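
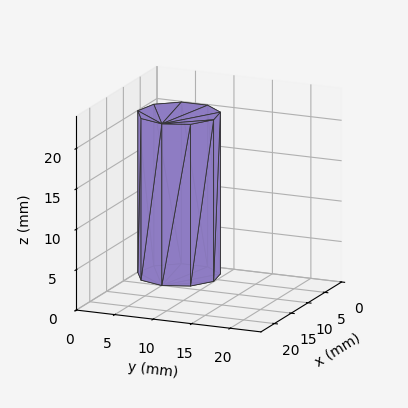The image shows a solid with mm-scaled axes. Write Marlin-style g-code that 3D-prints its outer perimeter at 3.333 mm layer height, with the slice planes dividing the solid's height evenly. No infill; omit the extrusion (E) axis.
Reading the render: the shape is a regular 9-sided prism (a cylinder approximated with 9 flat sides), circumscribed radius ≈ 5 mm, height ≈ 20 mm (dimensions read to the nearest mm from the axis ticks). For the g-code, the solid's height is divided into equal slices at the stated Δz and each level perimeter traced with G1 moves after a G0 lift.

; perimeter-only toolpath
G21 ; units = mm
G90 ; absolute positioning
G28 ; home
; layer 1
G0 Z3.333
G0 X10.000 Y5.000
G1 X8.830 Y8.214
G1 X5.868 Y9.924
G1 X2.500 Y9.330
G1 X0.302 Y6.710
G1 X0.302 Y3.290
G1 X2.500 Y0.670
G1 X5.868 Y0.076
G1 X8.830 Y1.786
G1 X10.000 Y5.000
; layer 2
G0 Z6.667
G0 X10.000 Y5.000
G1 X8.830 Y8.214
G1 X5.868 Y9.924
G1 X2.500 Y9.330
G1 X0.302 Y6.710
G1 X0.302 Y3.290
G1 X2.500 Y0.670
G1 X5.868 Y0.076
G1 X8.830 Y1.786
G1 X10.000 Y5.000
; layer 3
G0 Z10.000
G0 X10.000 Y5.000
G1 X8.830 Y8.214
G1 X5.868 Y9.924
G1 X2.500 Y9.330
G1 X0.302 Y6.710
G1 X0.302 Y3.290
G1 X2.500 Y0.670
G1 X5.868 Y0.076
G1 X8.830 Y1.786
G1 X10.000 Y5.000
; layer 4
G0 Z13.333
G0 X10.000 Y5.000
G1 X8.830 Y8.214
G1 X5.868 Y9.924
G1 X2.500 Y9.330
G1 X0.302 Y6.710
G1 X0.302 Y3.290
G1 X2.500 Y0.670
G1 X5.868 Y0.076
G1 X8.830 Y1.786
G1 X10.000 Y5.000
; layer 5
G0 Z16.667
G0 X10.000 Y5.000
G1 X8.830 Y8.214
G1 X5.868 Y9.924
G1 X2.500 Y9.330
G1 X0.302 Y6.710
G1 X0.302 Y3.290
G1 X2.500 Y0.670
G1 X5.868 Y0.076
G1 X8.830 Y1.786
G1 X10.000 Y5.000
; layer 6
G0 Z20.000
G0 X10.000 Y5.000
G1 X8.830 Y8.214
G1 X5.868 Y9.924
G1 X2.500 Y9.330
G1 X0.302 Y6.710
G1 X0.302 Y3.290
G1 X2.500 Y0.670
G1 X5.868 Y0.076
G1 X8.830 Y1.786
G1 X10.000 Y5.000
M2 ; end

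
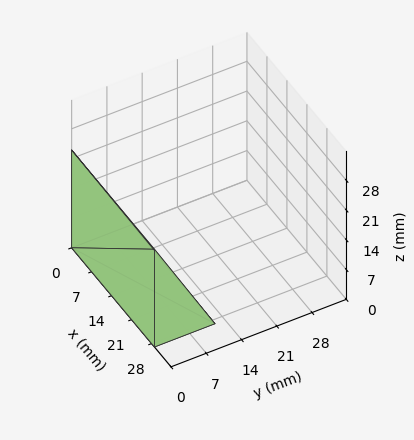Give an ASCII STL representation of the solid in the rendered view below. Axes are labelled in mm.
Reading the render: the shape is a wedge (ramp): 29 × 12 mm base, rising to 23 mm along the y=0 edge and sloping linearly to z=0 at y=12 (dimensions read to the nearest mm from the axis ticks). For the STL, each face is triangulated and given an outward normal.

solid part
  facet normal 0.0000 0.0000 -1.0000
    outer loop
      vertex 29.0 12.0 0.0
      vertex 29.0 0.0 0.0
      vertex 0.0 0.0 0.0
    endloop
  endfacet
  facet normal 0.0000 0.0000 -1.0000
    outer loop
      vertex 0.0 12.0 0.0
      vertex 29.0 12.0 0.0
      vertex 0.0 0.0 0.0
    endloop
  endfacet
  facet normal 0.0000 -1.0000 0.0000
    outer loop
      vertex 0.0 0.0 0.0
      vertex 29.0 0.0 0.0
      vertex 29.0 0.0 23.0
    endloop
  endfacet
  facet normal 0.0000 -1.0000 0.0000
    outer loop
      vertex 0.0 0.0 0.0
      vertex 29.0 0.0 23.0
      vertex 0.0 0.0 23.0
    endloop
  endfacet
  facet normal 0.0000 0.8866 0.4626
    outer loop
      vertex 0.0 0.0 23.0
      vertex 29.0 0.0 23.0
      vertex 29.0 12.0 0.0
    endloop
  endfacet
  facet normal 0.0000 0.8866 0.4626
    outer loop
      vertex 0.0 0.0 23.0
      vertex 29.0 12.0 0.0
      vertex 0.0 12.0 0.0
    endloop
  endfacet
  facet normal -1.0000 0.0000 0.0000
    outer loop
      vertex 0.0 0.0 23.0
      vertex 0.0 12.0 0.0
      vertex 0.0 0.0 0.0
    endloop
  endfacet
  facet normal 1.0000 0.0000 0.0000
    outer loop
      vertex 29.0 0.0 0.0
      vertex 29.0 12.0 0.0
      vertex 29.0 0.0 23.0
    endloop
  endfacet
endsolid part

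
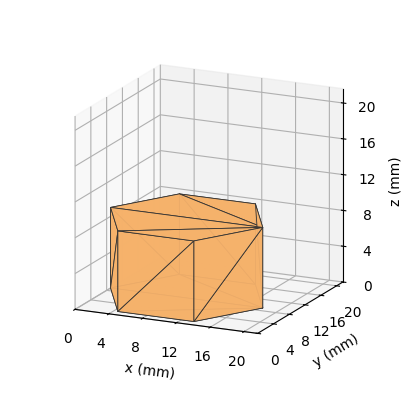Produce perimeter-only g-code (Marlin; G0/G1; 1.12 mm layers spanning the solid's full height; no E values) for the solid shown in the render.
Reading the render: the shape is a regular 6-sided prism (a cylinder approximated with 6 flat sides), circumscribed radius ≈ 9 mm, height ≈ 9 mm (dimensions read to the nearest mm from the axis ticks). For the g-code, the solid's height is divided into equal slices at the stated Δz and each level perimeter traced with G1 moves after a G0 lift.

; perimeter-only toolpath
G21 ; units = mm
G90 ; absolute positioning
G28 ; home
; layer 1
G0 Z1.12
G0 X18.00 Y9.00
G1 X13.50 Y16.79
G1 X4.50 Y16.79
G1 X0.00 Y9.00
G1 X4.50 Y1.21
G1 X13.50 Y1.21
G1 X18.00 Y9.00
; layer 2
G0 Z2.25
G0 X18.00 Y9.00
G1 X13.50 Y16.79
G1 X4.50 Y16.79
G1 X0.00 Y9.00
G1 X4.50 Y1.21
G1 X13.50 Y1.21
G1 X18.00 Y9.00
; layer 3
G0 Z3.38
G0 X18.00 Y9.00
G1 X13.50 Y16.79
G1 X4.50 Y16.79
G1 X0.00 Y9.00
G1 X4.50 Y1.21
G1 X13.50 Y1.21
G1 X18.00 Y9.00
; layer 4
G0 Z4.50
G0 X18.00 Y9.00
G1 X13.50 Y16.79
G1 X4.50 Y16.79
G1 X0.00 Y9.00
G1 X4.50 Y1.21
G1 X13.50 Y1.21
G1 X18.00 Y9.00
; layer 5
G0 Z5.62
G0 X18.00 Y9.00
G1 X13.50 Y16.79
G1 X4.50 Y16.79
G1 X0.00 Y9.00
G1 X4.50 Y1.21
G1 X13.50 Y1.21
G1 X18.00 Y9.00
; layer 6
G0 Z6.75
G0 X18.00 Y9.00
G1 X13.50 Y16.79
G1 X4.50 Y16.79
G1 X0.00 Y9.00
G1 X4.50 Y1.21
G1 X13.50 Y1.21
G1 X18.00 Y9.00
; layer 7
G0 Z7.88
G0 X18.00 Y9.00
G1 X13.50 Y16.79
G1 X4.50 Y16.79
G1 X0.00 Y9.00
G1 X4.50 Y1.21
G1 X13.50 Y1.21
G1 X18.00 Y9.00
; layer 8
G0 Z9.00
G0 X18.00 Y9.00
G1 X13.50 Y16.79
G1 X4.50 Y16.79
G1 X0.00 Y9.00
G1 X4.50 Y1.21
G1 X13.50 Y1.21
G1 X18.00 Y9.00
M2 ; end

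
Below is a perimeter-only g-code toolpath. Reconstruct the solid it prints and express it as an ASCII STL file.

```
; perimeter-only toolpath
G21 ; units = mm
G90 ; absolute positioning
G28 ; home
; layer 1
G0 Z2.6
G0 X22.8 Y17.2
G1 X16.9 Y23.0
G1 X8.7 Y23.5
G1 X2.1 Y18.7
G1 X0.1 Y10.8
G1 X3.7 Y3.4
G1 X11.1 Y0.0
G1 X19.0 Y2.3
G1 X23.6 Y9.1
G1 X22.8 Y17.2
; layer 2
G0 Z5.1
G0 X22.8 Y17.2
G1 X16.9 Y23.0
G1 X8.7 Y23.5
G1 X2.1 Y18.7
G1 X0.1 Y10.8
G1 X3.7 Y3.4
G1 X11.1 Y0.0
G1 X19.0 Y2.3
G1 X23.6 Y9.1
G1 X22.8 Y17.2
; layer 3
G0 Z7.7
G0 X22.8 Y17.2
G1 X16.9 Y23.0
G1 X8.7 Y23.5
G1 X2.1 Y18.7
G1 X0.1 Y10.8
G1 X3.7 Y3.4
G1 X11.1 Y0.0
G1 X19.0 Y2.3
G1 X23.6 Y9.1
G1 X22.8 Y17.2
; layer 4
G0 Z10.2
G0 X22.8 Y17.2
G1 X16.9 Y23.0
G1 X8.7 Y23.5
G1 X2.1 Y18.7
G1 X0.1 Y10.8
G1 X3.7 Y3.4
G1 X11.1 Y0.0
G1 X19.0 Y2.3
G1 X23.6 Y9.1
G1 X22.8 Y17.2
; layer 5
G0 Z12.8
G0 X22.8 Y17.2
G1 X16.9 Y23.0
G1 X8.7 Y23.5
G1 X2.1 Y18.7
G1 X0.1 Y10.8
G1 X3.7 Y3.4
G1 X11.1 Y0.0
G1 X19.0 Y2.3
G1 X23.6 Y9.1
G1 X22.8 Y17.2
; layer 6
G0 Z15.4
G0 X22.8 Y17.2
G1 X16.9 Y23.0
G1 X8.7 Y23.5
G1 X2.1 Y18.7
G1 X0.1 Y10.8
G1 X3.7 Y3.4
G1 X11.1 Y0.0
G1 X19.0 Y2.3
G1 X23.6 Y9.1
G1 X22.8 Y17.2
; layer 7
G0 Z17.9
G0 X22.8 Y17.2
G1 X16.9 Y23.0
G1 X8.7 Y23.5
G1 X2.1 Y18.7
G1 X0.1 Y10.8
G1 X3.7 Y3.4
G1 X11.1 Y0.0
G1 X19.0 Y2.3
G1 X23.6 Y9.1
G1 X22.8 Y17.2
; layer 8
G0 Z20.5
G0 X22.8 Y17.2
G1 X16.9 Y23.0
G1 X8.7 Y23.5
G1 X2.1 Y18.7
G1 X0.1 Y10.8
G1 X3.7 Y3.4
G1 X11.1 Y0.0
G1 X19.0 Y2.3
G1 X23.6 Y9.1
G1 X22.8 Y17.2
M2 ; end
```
solid part
  facet normal 0.0000 0.0000 -1.0000
    outer loop
      vertex 8.7 23.5 0.0
      vertex 16.9 23.0 0.0
      vertex 22.8 17.2 0.0
    endloop
  endfacet
  facet normal 0.0000 0.0000 -1.0000
    outer loop
      vertex 2.1 18.7 0.0
      vertex 8.7 23.5 0.0
      vertex 22.8 17.2 0.0
    endloop
  endfacet
  facet normal 0.0000 0.0000 -1.0000
    outer loop
      vertex 0.1 10.8 0.0
      vertex 2.1 18.7 0.0
      vertex 22.8 17.2 0.0
    endloop
  endfacet
  facet normal 0.0000 0.0000 -1.0000
    outer loop
      vertex 3.7 3.4 0.0
      vertex 0.1 10.8 0.0
      vertex 22.8 17.2 0.0
    endloop
  endfacet
  facet normal 0.0000 0.0000 -1.0000
    outer loop
      vertex 11.1 0.0 0.0
      vertex 3.7 3.4 0.0
      vertex 22.8 17.2 0.0
    endloop
  endfacet
  facet normal 0.0000 0.0000 -1.0000
    outer loop
      vertex 19.0 2.3 0.0
      vertex 11.1 0.0 0.0
      vertex 22.8 17.2 0.0
    endloop
  endfacet
  facet normal 0.0000 0.0000 -1.0000
    outer loop
      vertex 23.6 9.1 0.0
      vertex 19.0 2.3 0.0
      vertex 22.8 17.2 0.0
    endloop
  endfacet
  facet normal 0.0000 0.0000 1.0000
    outer loop
      vertex 22.8 17.2 20.5
      vertex 16.9 23.0 20.5
      vertex 8.7 23.5 20.5
    endloop
  endfacet
  facet normal 0.0000 0.0000 1.0000
    outer loop
      vertex 22.8 17.2 20.5
      vertex 8.7 23.5 20.5
      vertex 2.1 18.7 20.5
    endloop
  endfacet
  facet normal 0.0000 0.0000 1.0000
    outer loop
      vertex 22.8 17.2 20.5
      vertex 2.1 18.7 20.5
      vertex 0.1 10.8 20.5
    endloop
  endfacet
  facet normal 0.0000 0.0000 1.0000
    outer loop
      vertex 22.8 17.2 20.5
      vertex 0.1 10.8 20.5
      vertex 3.7 3.4 20.5
    endloop
  endfacet
  facet normal 0.0000 0.0000 1.0000
    outer loop
      vertex 22.8 17.2 20.5
      vertex 3.7 3.4 20.5
      vertex 11.1 0.0 20.5
    endloop
  endfacet
  facet normal 0.0000 0.0000 1.0000
    outer loop
      vertex 22.8 17.2 20.5
      vertex 11.1 0.0 20.5
      vertex 19.0 2.3 20.5
    endloop
  endfacet
  facet normal 0.0000 0.0000 1.0000
    outer loop
      vertex 22.8 17.2 20.5
      vertex 19.0 2.3 20.5
      vertex 23.6 9.1 20.5
    endloop
  endfacet
  facet normal 0.7010 0.7131 0.0000
    outer loop
      vertex 22.8 17.2 0.0
      vertex 16.9 23.0 0.0
      vertex 16.9 23.0 20.5
    endloop
  endfacet
  facet normal 0.7010 0.7131 0.0000
    outer loop
      vertex 22.8 17.2 0.0
      vertex 16.9 23.0 20.5
      vertex 22.8 17.2 20.5
    endloop
  endfacet
  facet normal 0.0609 0.9981 0.0000
    outer loop
      vertex 16.9 23.0 0.0
      vertex 8.7 23.5 0.0
      vertex 8.7 23.5 20.5
    endloop
  endfacet
  facet normal 0.0609 0.9981 0.0000
    outer loop
      vertex 16.9 23.0 0.0
      vertex 8.7 23.5 20.5
      vertex 16.9 23.0 20.5
    endloop
  endfacet
  facet normal -0.5882 0.8087 0.0000
    outer loop
      vertex 8.7 23.5 0.0
      vertex 2.1 18.7 0.0
      vertex 2.1 18.7 20.5
    endloop
  endfacet
  facet normal -0.5882 0.8087 0.0000
    outer loop
      vertex 8.7 23.5 0.0
      vertex 2.1 18.7 20.5
      vertex 8.7 23.5 20.5
    endloop
  endfacet
  facet normal -0.9694 0.2454 0.0000
    outer loop
      vertex 2.1 18.7 0.0
      vertex 0.1 10.8 0.0
      vertex 0.1 10.8 20.5
    endloop
  endfacet
  facet normal -0.9694 0.2454 0.0000
    outer loop
      vertex 2.1 18.7 0.0
      vertex 0.1 10.8 20.5
      vertex 2.1 18.7 20.5
    endloop
  endfacet
  facet normal -0.8992 -0.4375 0.0000
    outer loop
      vertex 0.1 10.8 0.0
      vertex 3.7 3.4 0.0
      vertex 3.7 3.4 20.5
    endloop
  endfacet
  facet normal -0.8992 -0.4375 0.0000
    outer loop
      vertex 0.1 10.8 0.0
      vertex 3.7 3.4 20.5
      vertex 0.1 10.8 20.5
    endloop
  endfacet
  facet normal -0.4175 -0.9087 0.0000
    outer loop
      vertex 3.7 3.4 0.0
      vertex 11.1 0.0 0.0
      vertex 11.1 0.0 20.5
    endloop
  endfacet
  facet normal -0.4175 -0.9087 0.0000
    outer loop
      vertex 3.7 3.4 0.0
      vertex 11.1 0.0 20.5
      vertex 3.7 3.4 20.5
    endloop
  endfacet
  facet normal 0.2795 -0.9601 0.0000
    outer loop
      vertex 11.1 0.0 0.0
      vertex 19.0 2.3 0.0
      vertex 19.0 2.3 20.5
    endloop
  endfacet
  facet normal 0.2795 -0.9601 0.0000
    outer loop
      vertex 11.1 0.0 0.0
      vertex 19.0 2.3 20.5
      vertex 11.1 0.0 20.5
    endloop
  endfacet
  facet normal 0.8283 -0.5603 0.0000
    outer loop
      vertex 19.0 2.3 0.0
      vertex 23.6 9.1 0.0
      vertex 23.6 9.1 20.5
    endloop
  endfacet
  facet normal 0.8283 -0.5603 0.0000
    outer loop
      vertex 19.0 2.3 0.0
      vertex 23.6 9.1 20.5
      vertex 19.0 2.3 20.5
    endloop
  endfacet
  facet normal 0.9952 0.0983 0.0000
    outer loop
      vertex 23.6 9.1 0.0
      vertex 22.8 17.2 0.0
      vertex 22.8 17.2 20.5
    endloop
  endfacet
  facet normal 0.9952 0.0983 0.0000
    outer loop
      vertex 23.6 9.1 0.0
      vertex 22.8 17.2 20.5
      vertex 23.6 9.1 20.5
    endloop
  endfacet
endsolid part

The G0 Z moves step by Δz≈2.6 mm. Every layer's G1 loop is the same polygon, so the solid is a straight extrusion of it from z=0 to z≈20.5. Closing with flat bottom and top caps and triangulating gives 32 facets — a regular 9-sided prism (a cylinder approximated with 9 flat sides), circumscribed radius ≈ 12 mm, height ≈ 20.5 mm.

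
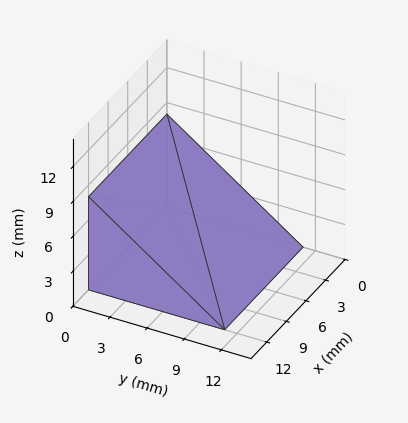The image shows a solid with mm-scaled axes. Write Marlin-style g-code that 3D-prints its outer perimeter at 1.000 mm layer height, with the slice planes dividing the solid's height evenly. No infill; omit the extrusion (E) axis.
Reading the render: the shape is a wedge (ramp): 12 × 11 mm base, rising to 8 mm along the y=0 edge and sloping linearly to z=0 at y=11 (dimensions read to the nearest mm from the axis ticks). For the g-code, the solid's height is divided into equal slices at the stated Δz and each level perimeter traced with G1 moves after a G0 lift.

; perimeter-only toolpath
G21 ; units = mm
G90 ; absolute positioning
G28 ; home
; layer 1
G0 Z1.000
G0 X0.000 Y0.000
G1 X12.000 Y0.000
G1 X12.000 Y9.625
G1 X0.000 Y9.625
G1 X0.000 Y0.000
; layer 2
G0 Z2.000
G0 X0.000 Y0.000
G1 X12.000 Y0.000
G1 X12.000 Y8.250
G1 X0.000 Y8.250
G1 X0.000 Y0.000
; layer 3
G0 Z3.000
G0 X0.000 Y0.000
G1 X12.000 Y0.000
G1 X12.000 Y6.875
G1 X0.000 Y6.875
G1 X0.000 Y0.000
; layer 4
G0 Z4.000
G0 X0.000 Y0.000
G1 X12.000 Y0.000
G1 X12.000 Y5.500
G1 X0.000 Y5.500
G1 X0.000 Y0.000
; layer 5
G0 Z5.000
G0 X0.000 Y0.000
G1 X12.000 Y0.000
G1 X12.000 Y4.125
G1 X0.000 Y4.125
G1 X0.000 Y0.000
; layer 6
G0 Z6.000
G0 X0.000 Y0.000
G1 X12.000 Y0.000
G1 X12.000 Y2.750
G1 X0.000 Y2.750
G1 X0.000 Y0.000
; layer 7
G0 Z7.000
G0 X0.000 Y0.000
G1 X12.000 Y0.000
G1 X12.000 Y1.375
G1 X0.000 Y1.375
G1 X0.000 Y0.000
M2 ; end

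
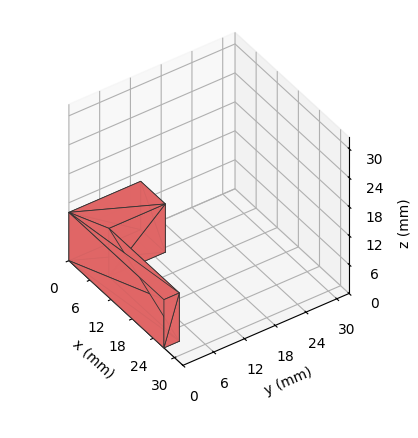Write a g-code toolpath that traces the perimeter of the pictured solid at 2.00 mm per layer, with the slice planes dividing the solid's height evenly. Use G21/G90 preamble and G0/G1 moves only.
Reading the render: the shape is an L-shaped prism: outer 27 × 14 mm, arm thicknesses ≈ 3 mm (horizontal) and 7 mm (vertical), extruded 10 mm in z (dimensions read to the nearest mm from the axis ticks). For the g-code, the solid's height is divided into equal slices at the stated Δz and each level perimeter traced with G1 moves after a G0 lift.

; perimeter-only toolpath
G21 ; units = mm
G90 ; absolute positioning
G28 ; home
; layer 1
G0 Z2.00
G0 X0.00 Y0.00
G1 X27.00 Y0.00
G1 X27.00 Y3.00
G1 X7.00 Y3.00
G1 X7.00 Y14.00
G1 X0.00 Y14.00
G1 X0.00 Y0.00
; layer 2
G0 Z4.00
G0 X0.00 Y0.00
G1 X27.00 Y0.00
G1 X27.00 Y3.00
G1 X7.00 Y3.00
G1 X7.00 Y14.00
G1 X0.00 Y14.00
G1 X0.00 Y0.00
; layer 3
G0 Z6.00
G0 X0.00 Y0.00
G1 X27.00 Y0.00
G1 X27.00 Y3.00
G1 X7.00 Y3.00
G1 X7.00 Y14.00
G1 X0.00 Y14.00
G1 X0.00 Y0.00
; layer 4
G0 Z8.00
G0 X0.00 Y0.00
G1 X27.00 Y0.00
G1 X27.00 Y3.00
G1 X7.00 Y3.00
G1 X7.00 Y14.00
G1 X0.00 Y14.00
G1 X0.00 Y0.00
; layer 5
G0 Z10.00
G0 X0.00 Y0.00
G1 X27.00 Y0.00
G1 X27.00 Y3.00
G1 X7.00 Y3.00
G1 X7.00 Y14.00
G1 X0.00 Y14.00
G1 X0.00 Y0.00
M2 ; end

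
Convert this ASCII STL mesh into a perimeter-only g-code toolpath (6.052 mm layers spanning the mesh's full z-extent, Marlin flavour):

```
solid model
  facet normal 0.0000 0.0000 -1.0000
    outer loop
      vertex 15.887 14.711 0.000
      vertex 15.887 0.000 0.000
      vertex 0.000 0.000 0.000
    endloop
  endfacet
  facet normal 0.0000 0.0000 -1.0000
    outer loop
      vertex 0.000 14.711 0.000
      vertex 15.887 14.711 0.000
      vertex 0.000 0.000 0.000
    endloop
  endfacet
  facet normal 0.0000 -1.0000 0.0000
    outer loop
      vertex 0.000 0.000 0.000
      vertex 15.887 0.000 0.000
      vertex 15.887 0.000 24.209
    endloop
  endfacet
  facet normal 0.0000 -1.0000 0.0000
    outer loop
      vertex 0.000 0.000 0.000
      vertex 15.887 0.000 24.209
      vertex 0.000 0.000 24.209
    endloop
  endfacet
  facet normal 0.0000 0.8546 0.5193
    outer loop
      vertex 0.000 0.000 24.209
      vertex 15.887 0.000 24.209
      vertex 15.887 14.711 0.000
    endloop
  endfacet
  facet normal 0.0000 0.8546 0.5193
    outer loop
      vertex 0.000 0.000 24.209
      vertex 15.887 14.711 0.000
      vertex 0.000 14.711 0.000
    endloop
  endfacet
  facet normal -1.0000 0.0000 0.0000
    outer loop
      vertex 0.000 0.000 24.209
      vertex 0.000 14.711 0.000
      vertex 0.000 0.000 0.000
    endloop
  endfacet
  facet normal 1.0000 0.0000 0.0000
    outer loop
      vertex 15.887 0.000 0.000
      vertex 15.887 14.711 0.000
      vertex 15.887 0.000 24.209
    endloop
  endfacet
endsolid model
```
; perimeter-only toolpath
G21 ; units = mm
G90 ; absolute positioning
G28 ; home
; layer 1
G0 Z6.052
G0 X0.000 Y0.000
G1 X15.887 Y0.000
G1 X15.887 Y11.033
G1 X0.000 Y11.033
G1 X0.000 Y0.000
; layer 2
G0 Z12.104
G0 X0.000 Y0.000
G1 X15.887 Y0.000
G1 X15.887 Y7.356
G1 X0.000 Y7.356
G1 X0.000 Y0.000
; layer 3
G0 Z18.157
G0 X0.000 Y0.000
G1 X15.887 Y0.000
G1 X15.887 Y3.678
G1 X0.000 Y3.678
G1 X0.000 Y0.000
M2 ; end

The solid is a wedge (ramp): 15.9 × 14.7 mm base, rising to 24.2 mm along the y=0 edge and sloping linearly to z=0 at y=14.7. Slicing at Δz = 6.052 mm — 4 equal slices spanning the solid's height, so layer i sits at z = i·h/4 — gives 3 non-empty perimeters. Each is a 4-segment closed polygon; G0 lifts to the layer z and rapids to the start vertex, then G1 traces the edges. The cross-section shrinks linearly with z (the slice at the apex is degenerate and omitted).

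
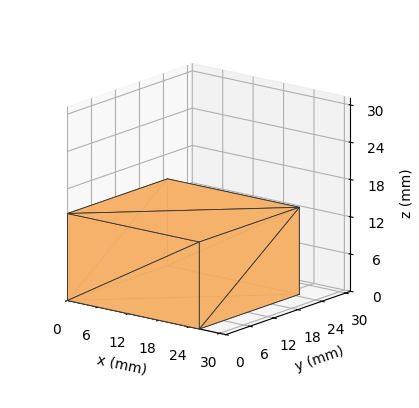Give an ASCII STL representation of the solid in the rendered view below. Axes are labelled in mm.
Reading the render: the shape is a rectangular box, roughly 26 × 25 mm footprint and 14 mm tall (dimensions read to the nearest mm from the axis ticks). For the STL, each face is triangulated and given an outward normal.

solid part
  facet normal 0.0000 0.0000 -1.0000
    outer loop
      vertex 26.00 25.00 0.00
      vertex 26.00 0.00 0.00
      vertex 0.00 0.00 0.00
    endloop
  endfacet
  facet normal 0.0000 0.0000 -1.0000
    outer loop
      vertex 0.00 25.00 0.00
      vertex 26.00 25.00 0.00
      vertex 0.00 0.00 0.00
    endloop
  endfacet
  facet normal 0.0000 0.0000 1.0000
    outer loop
      vertex 0.00 0.00 14.00
      vertex 26.00 0.00 14.00
      vertex 26.00 25.00 14.00
    endloop
  endfacet
  facet normal 0.0000 0.0000 1.0000
    outer loop
      vertex 0.00 0.00 14.00
      vertex 26.00 25.00 14.00
      vertex 0.00 25.00 14.00
    endloop
  endfacet
  facet normal 0.0000 -1.0000 0.0000
    outer loop
      vertex 0.00 0.00 0.00
      vertex 26.00 0.00 0.00
      vertex 26.00 0.00 14.00
    endloop
  endfacet
  facet normal 0.0000 -1.0000 0.0000
    outer loop
      vertex 0.00 0.00 0.00
      vertex 26.00 0.00 14.00
      vertex 0.00 0.00 14.00
    endloop
  endfacet
  facet normal 0.0000 1.0000 0.0000
    outer loop
      vertex 26.00 25.00 14.00
      vertex 26.00 25.00 0.00
      vertex 0.00 25.00 0.00
    endloop
  endfacet
  facet normal 0.0000 1.0000 0.0000
    outer loop
      vertex 0.00 25.00 14.00
      vertex 26.00 25.00 14.00
      vertex 0.00 25.00 0.00
    endloop
  endfacet
  facet normal -1.0000 0.0000 0.0000
    outer loop
      vertex 0.00 25.00 14.00
      vertex 0.00 25.00 0.00
      vertex 0.00 0.00 0.00
    endloop
  endfacet
  facet normal -1.0000 0.0000 0.0000
    outer loop
      vertex 0.00 0.00 14.00
      vertex 0.00 25.00 14.00
      vertex 0.00 0.00 0.00
    endloop
  endfacet
  facet normal 1.0000 0.0000 0.0000
    outer loop
      vertex 26.00 0.00 0.00
      vertex 26.00 25.00 0.00
      vertex 26.00 25.00 14.00
    endloop
  endfacet
  facet normal 1.0000 0.0000 0.0000
    outer loop
      vertex 26.00 0.00 0.00
      vertex 26.00 25.00 14.00
      vertex 26.00 0.00 14.00
    endloop
  endfacet
endsolid part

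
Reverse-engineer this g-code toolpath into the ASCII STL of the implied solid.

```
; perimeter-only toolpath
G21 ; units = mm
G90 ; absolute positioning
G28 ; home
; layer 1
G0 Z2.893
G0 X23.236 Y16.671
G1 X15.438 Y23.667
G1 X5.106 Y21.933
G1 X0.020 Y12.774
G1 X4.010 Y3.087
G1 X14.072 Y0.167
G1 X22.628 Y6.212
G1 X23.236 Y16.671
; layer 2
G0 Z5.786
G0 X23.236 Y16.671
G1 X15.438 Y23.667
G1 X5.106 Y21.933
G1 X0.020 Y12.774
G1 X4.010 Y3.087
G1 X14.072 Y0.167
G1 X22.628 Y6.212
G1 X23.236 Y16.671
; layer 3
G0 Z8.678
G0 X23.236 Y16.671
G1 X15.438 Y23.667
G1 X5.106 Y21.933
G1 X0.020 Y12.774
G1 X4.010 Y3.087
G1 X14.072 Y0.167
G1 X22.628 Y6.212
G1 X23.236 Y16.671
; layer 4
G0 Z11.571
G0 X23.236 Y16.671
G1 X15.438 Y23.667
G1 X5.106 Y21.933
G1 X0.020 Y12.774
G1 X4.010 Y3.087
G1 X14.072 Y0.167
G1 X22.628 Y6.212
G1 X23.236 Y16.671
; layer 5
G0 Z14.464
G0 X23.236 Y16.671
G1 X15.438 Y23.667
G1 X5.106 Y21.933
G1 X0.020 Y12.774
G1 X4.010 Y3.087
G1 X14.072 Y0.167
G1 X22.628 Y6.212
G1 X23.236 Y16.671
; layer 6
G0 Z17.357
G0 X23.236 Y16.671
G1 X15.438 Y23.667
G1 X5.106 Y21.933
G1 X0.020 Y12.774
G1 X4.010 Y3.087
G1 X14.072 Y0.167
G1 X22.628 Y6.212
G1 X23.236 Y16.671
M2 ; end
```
solid part
  facet normal 0.0000 0.0000 -1.0000
    outer loop
      vertex 5.106 21.933 0.000
      vertex 15.438 23.667 0.000
      vertex 23.236 16.671 0.000
    endloop
  endfacet
  facet normal 0.0000 0.0000 -1.0000
    outer loop
      vertex 0.020 12.774 0.000
      vertex 5.106 21.933 0.000
      vertex 23.236 16.671 0.000
    endloop
  endfacet
  facet normal 0.0000 0.0000 -1.0000
    outer loop
      vertex 4.010 3.087 0.000
      vertex 0.020 12.774 0.000
      vertex 23.236 16.671 0.000
    endloop
  endfacet
  facet normal 0.0000 0.0000 -1.0000
    outer loop
      vertex 14.072 0.167 0.000
      vertex 4.010 3.087 0.000
      vertex 23.236 16.671 0.000
    endloop
  endfacet
  facet normal 0.0000 0.0000 -1.0000
    outer loop
      vertex 22.628 6.212 0.000
      vertex 14.072 0.167 0.000
      vertex 23.236 16.671 0.000
    endloop
  endfacet
  facet normal 0.0000 0.0000 1.0000
    outer loop
      vertex 23.236 16.671 17.357
      vertex 15.438 23.667 17.357
      vertex 5.106 21.933 17.357
    endloop
  endfacet
  facet normal 0.0000 0.0000 1.0000
    outer loop
      vertex 23.236 16.671 17.357
      vertex 5.106 21.933 17.357
      vertex 0.020 12.774 17.357
    endloop
  endfacet
  facet normal 0.0000 0.0000 1.0000
    outer loop
      vertex 23.236 16.671 17.357
      vertex 0.020 12.774 17.357
      vertex 4.010 3.087 17.357
    endloop
  endfacet
  facet normal 0.0000 0.0000 1.0000
    outer loop
      vertex 23.236 16.671 17.357
      vertex 4.010 3.087 17.357
      vertex 14.072 0.167 17.357
    endloop
  endfacet
  facet normal 0.0000 0.0000 1.0000
    outer loop
      vertex 23.236 16.671 17.357
      vertex 14.072 0.167 17.357
      vertex 22.628 6.212 17.357
    endloop
  endfacet
  facet normal 0.6678 0.7443 0.0000
    outer loop
      vertex 23.236 16.671 0.000
      vertex 15.438 23.667 0.000
      vertex 15.438 23.667 17.357
    endloop
  endfacet
  facet normal 0.6678 0.7443 0.0000
    outer loop
      vertex 23.236 16.671 0.000
      vertex 15.438 23.667 17.357
      vertex 23.236 16.671 17.357
    endloop
  endfacet
  facet normal -0.1655 0.9862 0.0000
    outer loop
      vertex 15.438 23.667 0.000
      vertex 5.106 21.933 0.000
      vertex 5.106 21.933 17.357
    endloop
  endfacet
  facet normal -0.1655 0.9862 0.0000
    outer loop
      vertex 15.438 23.667 0.000
      vertex 5.106 21.933 17.357
      vertex 15.438 23.667 17.357
    endloop
  endfacet
  facet normal -0.8743 0.4855 0.0000
    outer loop
      vertex 5.106 21.933 0.000
      vertex 0.020 12.774 0.000
      vertex 0.020 12.774 17.357
    endloop
  endfacet
  facet normal -0.8743 0.4855 0.0000
    outer loop
      vertex 5.106 21.933 0.000
      vertex 0.020 12.774 17.357
      vertex 5.106 21.933 17.357
    endloop
  endfacet
  facet normal -0.9246 -0.3809 0.0000
    outer loop
      vertex 0.020 12.774 0.000
      vertex 4.010 3.087 0.000
      vertex 4.010 3.087 17.357
    endloop
  endfacet
  facet normal -0.9246 -0.3809 0.0000
    outer loop
      vertex 0.020 12.774 0.000
      vertex 4.010 3.087 17.357
      vertex 0.020 12.774 17.357
    endloop
  endfacet
  facet normal -0.2787 -0.9604 0.0000
    outer loop
      vertex 4.010 3.087 0.000
      vertex 14.072 0.167 0.000
      vertex 14.072 0.167 17.357
    endloop
  endfacet
  facet normal -0.2787 -0.9604 0.0000
    outer loop
      vertex 4.010 3.087 0.000
      vertex 14.072 0.167 17.357
      vertex 4.010 3.087 17.357
    endloop
  endfacet
  facet normal 0.5770 -0.8167 0.0000
    outer loop
      vertex 14.072 0.167 0.000
      vertex 22.628 6.212 0.000
      vertex 22.628 6.212 17.357
    endloop
  endfacet
  facet normal 0.5770 -0.8167 0.0000
    outer loop
      vertex 14.072 0.167 0.000
      vertex 22.628 6.212 17.357
      vertex 14.072 0.167 17.357
    endloop
  endfacet
  facet normal 0.9983 -0.0580 0.0000
    outer loop
      vertex 22.628 6.212 0.000
      vertex 23.236 16.671 0.000
      vertex 23.236 16.671 17.357
    endloop
  endfacet
  facet normal 0.9983 -0.0580 0.0000
    outer loop
      vertex 22.628 6.212 0.000
      vertex 23.236 16.671 17.357
      vertex 22.628 6.212 17.357
    endloop
  endfacet
endsolid part

The G0 Z moves step by Δz≈2.893 mm. Every layer's G1 loop is the same polygon, so the solid is a straight extrusion of it from z=0 to z≈17.4. Closing with flat bottom and top caps and triangulating gives 24 facets — a regular 7-sided prism (a cylinder approximated with 7 flat sides), circumscribed radius ≈ 12.1 mm, height ≈ 17.4 mm.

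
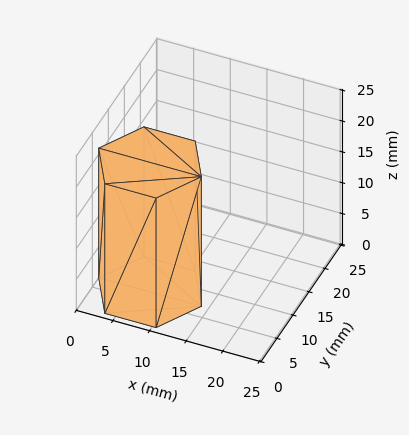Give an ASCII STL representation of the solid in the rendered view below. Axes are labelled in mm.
Reading the render: the shape is a regular 6-sided prism (a cylinder approximated with 6 flat sides), circumscribed radius ≈ 7 mm, height ≈ 21 mm (dimensions read to the nearest mm from the axis ticks). For the STL, each face is triangulated and given an outward normal.

solid part
  facet normal 0.0000 0.0000 -1.0000
    outer loop
      vertex 3.5 13.1 0.0
      vertex 10.5 13.1 0.0
      vertex 14.0 7.0 0.0
    endloop
  endfacet
  facet normal 0.0000 0.0000 -1.0000
    outer loop
      vertex 0.0 7.0 0.0
      vertex 3.5 13.1 0.0
      vertex 14.0 7.0 0.0
    endloop
  endfacet
  facet normal 0.0000 0.0000 -1.0000
    outer loop
      vertex 3.5 0.9 0.0
      vertex 0.0 7.0 0.0
      vertex 14.0 7.0 0.0
    endloop
  endfacet
  facet normal 0.0000 0.0000 -1.0000
    outer loop
      vertex 10.5 0.9 0.0
      vertex 3.5 0.9 0.0
      vertex 14.0 7.0 0.0
    endloop
  endfacet
  facet normal 0.0000 0.0000 1.0000
    outer loop
      vertex 14.0 7.0 21.0
      vertex 10.5 13.1 21.0
      vertex 3.5 13.1 21.0
    endloop
  endfacet
  facet normal 0.0000 0.0000 1.0000
    outer loop
      vertex 14.0 7.0 21.0
      vertex 3.5 13.1 21.0
      vertex 0.0 7.0 21.0
    endloop
  endfacet
  facet normal 0.0000 0.0000 1.0000
    outer loop
      vertex 14.0 7.0 21.0
      vertex 0.0 7.0 21.0
      vertex 3.5 0.9 21.0
    endloop
  endfacet
  facet normal 0.0000 0.0000 1.0000
    outer loop
      vertex 14.0 7.0 21.0
      vertex 3.5 0.9 21.0
      vertex 10.5 0.9 21.0
    endloop
  endfacet
  facet normal 0.8674 0.4977 0.0000
    outer loop
      vertex 14.0 7.0 0.0
      vertex 10.5 13.1 0.0
      vertex 10.5 13.1 21.0
    endloop
  endfacet
  facet normal 0.8674 0.4977 0.0000
    outer loop
      vertex 14.0 7.0 0.0
      vertex 10.5 13.1 21.0
      vertex 14.0 7.0 21.0
    endloop
  endfacet
  facet normal 0.0000 1.0000 0.0000
    outer loop
      vertex 10.5 13.1 0.0
      vertex 3.5 13.1 0.0
      vertex 3.5 13.1 21.0
    endloop
  endfacet
  facet normal 0.0000 1.0000 0.0000
    outer loop
      vertex 10.5 13.1 0.0
      vertex 3.5 13.1 21.0
      vertex 10.5 13.1 21.0
    endloop
  endfacet
  facet normal -0.8674 0.4977 0.0000
    outer loop
      vertex 3.5 13.1 0.0
      vertex 0.0 7.0 0.0
      vertex 0.0 7.0 21.0
    endloop
  endfacet
  facet normal -0.8674 0.4977 0.0000
    outer loop
      vertex 3.5 13.1 0.0
      vertex 0.0 7.0 21.0
      vertex 3.5 13.1 21.0
    endloop
  endfacet
  facet normal -0.8674 -0.4977 0.0000
    outer loop
      vertex 0.0 7.0 0.0
      vertex 3.5 0.9 0.0
      vertex 3.5 0.9 21.0
    endloop
  endfacet
  facet normal -0.8674 -0.4977 0.0000
    outer loop
      vertex 0.0 7.0 0.0
      vertex 3.5 0.9 21.0
      vertex 0.0 7.0 21.0
    endloop
  endfacet
  facet normal 0.0000 -1.0000 0.0000
    outer loop
      vertex 3.5 0.9 0.0
      vertex 10.5 0.9 0.0
      vertex 10.5 0.9 21.0
    endloop
  endfacet
  facet normal 0.0000 -1.0000 0.0000
    outer loop
      vertex 3.5 0.9 0.0
      vertex 10.5 0.9 21.0
      vertex 3.5 0.9 21.0
    endloop
  endfacet
  facet normal 0.8674 -0.4977 0.0000
    outer loop
      vertex 10.5 0.9 0.0
      vertex 14.0 7.0 0.0
      vertex 14.0 7.0 21.0
    endloop
  endfacet
  facet normal 0.8674 -0.4977 0.0000
    outer loop
      vertex 10.5 0.9 0.0
      vertex 14.0 7.0 21.0
      vertex 10.5 0.9 21.0
    endloop
  endfacet
endsolid part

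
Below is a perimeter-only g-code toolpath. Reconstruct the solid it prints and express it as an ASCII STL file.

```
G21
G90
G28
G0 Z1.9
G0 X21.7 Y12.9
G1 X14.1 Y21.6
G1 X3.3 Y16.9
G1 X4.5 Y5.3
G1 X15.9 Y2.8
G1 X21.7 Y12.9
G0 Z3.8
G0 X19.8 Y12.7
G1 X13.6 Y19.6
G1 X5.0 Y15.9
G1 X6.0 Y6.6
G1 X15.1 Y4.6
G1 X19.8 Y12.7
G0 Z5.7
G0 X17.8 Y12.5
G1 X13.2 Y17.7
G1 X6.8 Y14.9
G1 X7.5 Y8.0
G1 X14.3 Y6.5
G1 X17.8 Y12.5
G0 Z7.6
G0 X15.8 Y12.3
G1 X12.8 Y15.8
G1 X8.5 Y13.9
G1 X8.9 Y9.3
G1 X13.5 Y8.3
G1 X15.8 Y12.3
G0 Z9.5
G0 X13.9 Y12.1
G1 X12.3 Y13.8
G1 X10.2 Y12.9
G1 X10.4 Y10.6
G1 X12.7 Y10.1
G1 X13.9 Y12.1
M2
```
solid part
  facet normal 0.0000 0.0000 -1.0000
    outer loop
      vertex 1.6 17.9 0.0
      vertex 14.5 23.5 0.0
      vertex 23.7 13.1 0.0
    endloop
  endfacet
  facet normal 0.0000 0.0000 -1.0000
    outer loop
      vertex 3.0 4.0 0.0
      vertex 1.6 17.9 0.0
      vertex 23.7 13.1 0.0
    endloop
  endfacet
  facet normal 0.0000 0.0000 -1.0000
    outer loop
      vertex 16.7 1.0 0.0
      vertex 3.0 4.0 0.0
      vertex 23.7 13.1 0.0
    endloop
  endfacet
  facet normal 0.5721 0.5061 0.6454
    outer loop
      vertex 23.7 13.1 0.0
      vertex 14.5 23.5 0.0
      vertex 11.9 11.9 11.4
    endloop
  endfacet
  facet normal -0.3045 0.7015 0.6443
    outer loop
      vertex 14.5 23.5 0.0
      vertex 1.6 17.9 0.0
      vertex 11.9 11.9 11.4
    endloop
  endfacet
  facet normal -0.7595 -0.0765 0.6460
    outer loop
      vertex 1.6 17.9 0.0
      vertex 3.0 4.0 0.0
      vertex 11.9 11.9 11.4
    endloop
  endfacet
  facet normal -0.1635 -0.7465 0.6450
    outer loop
      vertex 3.0 4.0 0.0
      vertex 16.7 1.0 0.0
      vertex 11.9 11.9 11.4
    endloop
  endfacet
  facet normal 0.6617 -0.3828 0.6446
    outer loop
      vertex 16.7 1.0 0.0
      vertex 23.7 13.1 0.0
      vertex 11.9 11.9 11.4
    endloop
  endfacet
endsolid part

The G0 Z moves step by Δz≈1.9 mm. The G1 loops shrink linearly with z, so the solid tapers from its base footprint up to z≈11.4. Closing with a flat bottom cap and the tapered top and triangulating gives 8 facets — a regular 5-sided pyramid, base circumscribed radius ≈ 11.9 mm, apex at z ≈ 11.4 mm.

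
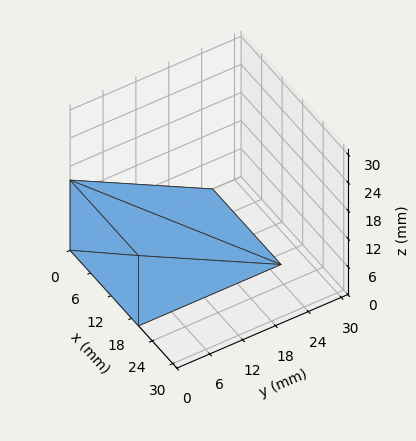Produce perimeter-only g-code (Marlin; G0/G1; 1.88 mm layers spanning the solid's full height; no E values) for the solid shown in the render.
Reading the render: the shape is a wedge (ramp): 20 × 26 mm base, rising to 15 mm along the y=0 edge and sloping linearly to z=0 at y=26 (dimensions read to the nearest mm from the axis ticks). For the g-code, the solid's height is divided into equal slices at the stated Δz and each level perimeter traced with G1 moves after a G0 lift.

; perimeter-only toolpath
G21 ; units = mm
G90 ; absolute positioning
G28 ; home
; layer 1
G0 Z1.88
G0 X0.00 Y0.00
G1 X20.00 Y0.00
G1 X20.00 Y22.75
G1 X0.00 Y22.75
G1 X0.00 Y0.00
; layer 2
G0 Z3.75
G0 X0.00 Y0.00
G1 X20.00 Y0.00
G1 X20.00 Y19.50
G1 X0.00 Y19.50
G1 X0.00 Y0.00
; layer 3
G0 Z5.62
G0 X0.00 Y0.00
G1 X20.00 Y0.00
G1 X20.00 Y16.25
G1 X0.00 Y16.25
G1 X0.00 Y0.00
; layer 4
G0 Z7.50
G0 X0.00 Y0.00
G1 X20.00 Y0.00
G1 X20.00 Y13.00
G1 X0.00 Y13.00
G1 X0.00 Y0.00
; layer 5
G0 Z9.38
G0 X0.00 Y0.00
G1 X20.00 Y0.00
G1 X20.00 Y9.75
G1 X0.00 Y9.75
G1 X0.00 Y0.00
; layer 6
G0 Z11.25
G0 X0.00 Y0.00
G1 X20.00 Y0.00
G1 X20.00 Y6.50
G1 X0.00 Y6.50
G1 X0.00 Y0.00
; layer 7
G0 Z13.12
G0 X0.00 Y0.00
G1 X20.00 Y0.00
G1 X20.00 Y3.25
G1 X0.00 Y3.25
G1 X0.00 Y0.00
M2 ; end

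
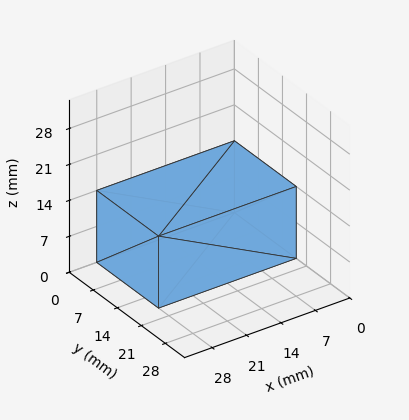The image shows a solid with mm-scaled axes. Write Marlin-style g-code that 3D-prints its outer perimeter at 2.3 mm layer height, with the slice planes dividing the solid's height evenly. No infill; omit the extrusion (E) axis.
Reading the render: the shape is a rectangular box, roughly 28 × 18 mm footprint and 14 mm tall (dimensions read to the nearest mm from the axis ticks). For the g-code, the solid's height is divided into equal slices at the stated Δz and each level perimeter traced with G1 moves after a G0 lift.

; perimeter-only toolpath
G21 ; units = mm
G90 ; absolute positioning
G28 ; home
; layer 1
G0 Z2.3
G0 X0.0 Y0.0
G1 X28.0 Y0.0
G1 X28.0 Y18.0
G1 X0.0 Y18.0
G1 X0.0 Y0.0
; layer 2
G0 Z4.7
G0 X0.0 Y0.0
G1 X28.0 Y0.0
G1 X28.0 Y18.0
G1 X0.0 Y18.0
G1 X0.0 Y0.0
; layer 3
G0 Z7.0
G0 X0.0 Y0.0
G1 X28.0 Y0.0
G1 X28.0 Y18.0
G1 X0.0 Y18.0
G1 X0.0 Y0.0
; layer 4
G0 Z9.3
G0 X0.0 Y0.0
G1 X28.0 Y0.0
G1 X28.0 Y18.0
G1 X0.0 Y18.0
G1 X0.0 Y0.0
; layer 5
G0 Z11.7
G0 X0.0 Y0.0
G1 X28.0 Y0.0
G1 X28.0 Y18.0
G1 X0.0 Y18.0
G1 X0.0 Y0.0
; layer 6
G0 Z14.0
G0 X0.0 Y0.0
G1 X28.0 Y0.0
G1 X28.0 Y18.0
G1 X0.0 Y18.0
G1 X0.0 Y0.0
M2 ; end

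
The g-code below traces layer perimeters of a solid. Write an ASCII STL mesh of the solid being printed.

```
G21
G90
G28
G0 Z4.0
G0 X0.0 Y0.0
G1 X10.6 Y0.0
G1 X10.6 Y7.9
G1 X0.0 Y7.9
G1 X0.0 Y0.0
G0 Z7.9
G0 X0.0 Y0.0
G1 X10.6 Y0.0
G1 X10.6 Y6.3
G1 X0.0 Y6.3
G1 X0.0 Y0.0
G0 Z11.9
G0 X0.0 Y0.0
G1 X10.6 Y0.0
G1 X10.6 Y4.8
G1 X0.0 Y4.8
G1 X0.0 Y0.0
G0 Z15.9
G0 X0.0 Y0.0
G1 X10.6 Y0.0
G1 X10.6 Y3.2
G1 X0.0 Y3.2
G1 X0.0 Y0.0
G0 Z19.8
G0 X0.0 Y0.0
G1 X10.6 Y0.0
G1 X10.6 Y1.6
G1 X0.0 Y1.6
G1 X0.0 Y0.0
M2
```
solid part
  facet normal 0.0000 0.0000 -1.0000
    outer loop
      vertex 10.6 9.5 0.0
      vertex 10.6 0.0 0.0
      vertex 0.0 0.0 0.0
    endloop
  endfacet
  facet normal 0.0000 0.0000 -1.0000
    outer loop
      vertex 0.0 9.5 0.0
      vertex 10.6 9.5 0.0
      vertex 0.0 0.0 0.0
    endloop
  endfacet
  facet normal 0.0000 -1.0000 0.0000
    outer loop
      vertex 0.0 0.0 0.0
      vertex 10.6 0.0 0.0
      vertex 10.6 0.0 23.8
    endloop
  endfacet
  facet normal 0.0000 -1.0000 0.0000
    outer loop
      vertex 0.0 0.0 0.0
      vertex 10.6 0.0 23.8
      vertex 0.0 0.0 23.8
    endloop
  endfacet
  facet normal 0.0000 0.9287 0.3707
    outer loop
      vertex 0.0 0.0 23.8
      vertex 10.6 0.0 23.8
      vertex 10.6 9.5 0.0
    endloop
  endfacet
  facet normal 0.0000 0.9287 0.3707
    outer loop
      vertex 0.0 0.0 23.8
      vertex 10.6 9.5 0.0
      vertex 0.0 9.5 0.0
    endloop
  endfacet
  facet normal -1.0000 0.0000 0.0000
    outer loop
      vertex 0.0 0.0 23.8
      vertex 0.0 9.5 0.0
      vertex 0.0 0.0 0.0
    endloop
  endfacet
  facet normal 1.0000 0.0000 0.0000
    outer loop
      vertex 10.6 0.0 0.0
      vertex 10.6 9.5 0.0
      vertex 10.6 0.0 23.8
    endloop
  endfacet
endsolid part

The G0 Z moves step by Δz≈4.0 mm. The G1 loops shrink linearly with z, so the solid tapers from its base footprint up to z≈23.8. Closing with a flat bottom cap and the tapered top and triangulating gives 8 facets — a wedge (ramp): 10.6 × 9.5 mm base, rising to 23.8 mm along the y=0 edge and sloping linearly to z=0 at y=9.5.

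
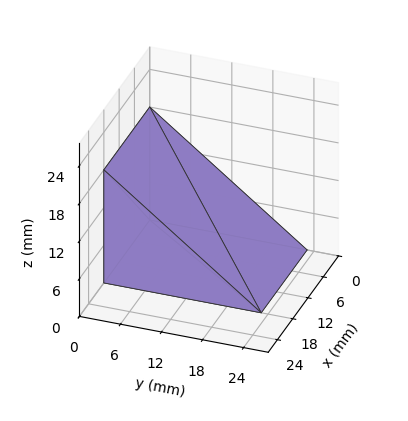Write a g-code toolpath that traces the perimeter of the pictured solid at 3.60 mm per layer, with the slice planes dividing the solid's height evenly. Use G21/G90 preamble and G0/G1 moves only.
Reading the render: the shape is a wedge (ramp): 18 × 23 mm base, rising to 18 mm along the y=0 edge and sloping linearly to z=0 at y=23 (dimensions read to the nearest mm from the axis ticks). For the g-code, the solid's height is divided into equal slices at the stated Δz and each level perimeter traced with G1 moves after a G0 lift.

; perimeter-only toolpath
G21 ; units = mm
G90 ; absolute positioning
G28 ; home
; layer 1
G0 Z3.60
G0 X0.00 Y0.00
G1 X18.00 Y0.00
G1 X18.00 Y18.40
G1 X0.00 Y18.40
G1 X0.00 Y0.00
; layer 2
G0 Z7.20
G0 X0.00 Y0.00
G1 X18.00 Y0.00
G1 X18.00 Y13.80
G1 X0.00 Y13.80
G1 X0.00 Y0.00
; layer 3
G0 Z10.80
G0 X0.00 Y0.00
G1 X18.00 Y0.00
G1 X18.00 Y9.20
G1 X0.00 Y9.20
G1 X0.00 Y0.00
; layer 4
G0 Z14.40
G0 X0.00 Y0.00
G1 X18.00 Y0.00
G1 X18.00 Y4.60
G1 X0.00 Y4.60
G1 X0.00 Y0.00
M2 ; end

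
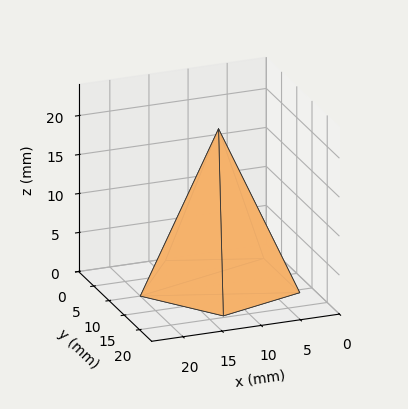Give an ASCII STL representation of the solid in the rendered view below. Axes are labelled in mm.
Reading the render: the shape is a regular 5-sided pyramid, base circumscribed radius ≈ 10 mm, apex at z ≈ 20 mm (dimensions read to the nearest mm from the axis ticks). For the STL, each face is triangulated and given an outward normal.

solid part
  facet normal 0.0000 0.0000 -1.0000
    outer loop
      vertex 1.910 15.878 0.000
      vertex 13.090 19.511 0.000
      vertex 20.000 10.000 0.000
    endloop
  endfacet
  facet normal 0.0000 0.0000 -1.0000
    outer loop
      vertex 1.910 4.122 0.000
      vertex 1.910 15.878 0.000
      vertex 20.000 10.000 0.000
    endloop
  endfacet
  facet normal 0.0000 0.0000 -1.0000
    outer loop
      vertex 13.090 0.489 0.000
      vertex 1.910 4.122 0.000
      vertex 20.000 10.000 0.000
    endloop
  endfacet
  facet normal 0.7500 0.5449 0.3750
    outer loop
      vertex 20.000 10.000 0.000
      vertex 13.090 19.511 0.000
      vertex 10.000 10.000 20.000
    endloop
  endfacet
  facet normal -0.2865 0.8816 0.3750
    outer loop
      vertex 13.090 19.511 0.000
      vertex 1.910 15.878 0.000
      vertex 10.000 10.000 20.000
    endloop
  endfacet
  facet normal -0.9270 0.0000 0.3750
    outer loop
      vertex 1.910 15.878 0.000
      vertex 1.910 4.122 0.000
      vertex 10.000 10.000 20.000
    endloop
  endfacet
  facet normal -0.2865 -0.8816 0.3750
    outer loop
      vertex 1.910 4.122 0.000
      vertex 13.090 0.489 0.000
      vertex 10.000 10.000 20.000
    endloop
  endfacet
  facet normal 0.7500 -0.5449 0.3750
    outer loop
      vertex 13.090 0.489 0.000
      vertex 20.000 10.000 0.000
      vertex 10.000 10.000 20.000
    endloop
  endfacet
endsolid part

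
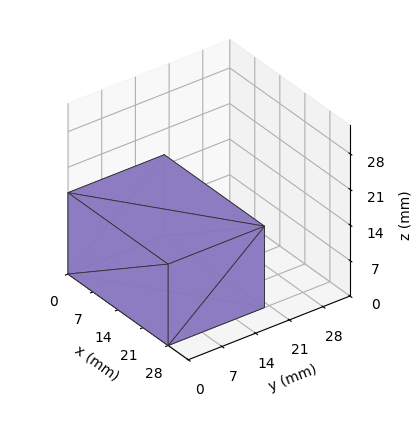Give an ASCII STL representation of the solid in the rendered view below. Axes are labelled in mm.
Reading the render: the shape is a rectangular box, roughly 28 × 20 mm footprint and 16 mm tall (dimensions read to the nearest mm from the axis ticks). For the STL, each face is triangulated and given an outward normal.

solid part
  facet normal 0.0000 0.0000 -1.0000
    outer loop
      vertex 28.000 20.000 0.000
      vertex 28.000 0.000 0.000
      vertex 0.000 0.000 0.000
    endloop
  endfacet
  facet normal 0.0000 0.0000 -1.0000
    outer loop
      vertex 0.000 20.000 0.000
      vertex 28.000 20.000 0.000
      vertex 0.000 0.000 0.000
    endloop
  endfacet
  facet normal 0.0000 0.0000 1.0000
    outer loop
      vertex 0.000 0.000 16.000
      vertex 28.000 0.000 16.000
      vertex 28.000 20.000 16.000
    endloop
  endfacet
  facet normal 0.0000 0.0000 1.0000
    outer loop
      vertex 0.000 0.000 16.000
      vertex 28.000 20.000 16.000
      vertex 0.000 20.000 16.000
    endloop
  endfacet
  facet normal 0.0000 -1.0000 0.0000
    outer loop
      vertex 0.000 0.000 0.000
      vertex 28.000 0.000 0.000
      vertex 28.000 0.000 16.000
    endloop
  endfacet
  facet normal 0.0000 -1.0000 0.0000
    outer loop
      vertex 0.000 0.000 0.000
      vertex 28.000 0.000 16.000
      vertex 0.000 0.000 16.000
    endloop
  endfacet
  facet normal 0.0000 1.0000 0.0000
    outer loop
      vertex 28.000 20.000 16.000
      vertex 28.000 20.000 0.000
      vertex 0.000 20.000 0.000
    endloop
  endfacet
  facet normal 0.0000 1.0000 0.0000
    outer loop
      vertex 0.000 20.000 16.000
      vertex 28.000 20.000 16.000
      vertex 0.000 20.000 0.000
    endloop
  endfacet
  facet normal -1.0000 0.0000 0.0000
    outer loop
      vertex 0.000 20.000 16.000
      vertex 0.000 20.000 0.000
      vertex 0.000 0.000 0.000
    endloop
  endfacet
  facet normal -1.0000 0.0000 0.0000
    outer loop
      vertex 0.000 0.000 16.000
      vertex 0.000 20.000 16.000
      vertex 0.000 0.000 0.000
    endloop
  endfacet
  facet normal 1.0000 0.0000 0.0000
    outer loop
      vertex 28.000 0.000 0.000
      vertex 28.000 20.000 0.000
      vertex 28.000 20.000 16.000
    endloop
  endfacet
  facet normal 1.0000 0.0000 0.0000
    outer loop
      vertex 28.000 0.000 0.000
      vertex 28.000 20.000 16.000
      vertex 28.000 0.000 16.000
    endloop
  endfacet
endsolid part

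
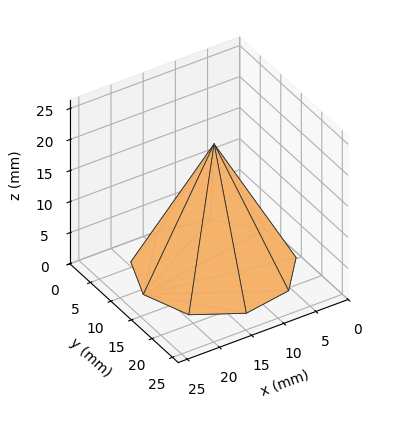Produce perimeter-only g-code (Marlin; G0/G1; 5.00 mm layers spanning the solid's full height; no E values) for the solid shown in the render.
Reading the render: the shape is a regular 9-sided pyramid, base circumscribed radius ≈ 11 mm, apex at z ≈ 20 mm (dimensions read to the nearest mm from the axis ticks). For the g-code, the solid's height is divided into equal slices at the stated Δz and each level perimeter traced with G1 moves after a G0 lift.

; perimeter-only toolpath
G21 ; units = mm
G90 ; absolute positioning
G28 ; home
; layer 1
G0 Z5.00
G0 X19.25 Y11.00
G1 X17.32 Y16.30
G1 X12.43 Y19.12
G1 X6.88 Y18.15
G1 X3.25 Y13.82
G1 X3.25 Y8.18
G1 X6.88 Y3.85
G1 X12.43 Y2.88
G1 X17.32 Y5.70
G1 X19.25 Y11.00
; layer 2
G0 Z10.00
G0 X16.50 Y11.00
G1 X15.21 Y14.54
G1 X11.96 Y16.41
G1 X8.25 Y15.77
G1 X5.83 Y12.88
G1 X5.83 Y9.12
G1 X8.25 Y6.24
G1 X11.96 Y5.58
G1 X15.21 Y7.46
G1 X16.50 Y11.00
; layer 3
G0 Z15.00
G0 X13.75 Y11.00
G1 X13.11 Y12.77
G1 X11.48 Y13.71
G1 X9.62 Y13.38
G1 X8.41 Y11.94
G1 X8.41 Y10.06
G1 X9.62 Y8.62
G1 X11.48 Y8.29
G1 X13.11 Y9.23
G1 X13.75 Y11.00
M2 ; end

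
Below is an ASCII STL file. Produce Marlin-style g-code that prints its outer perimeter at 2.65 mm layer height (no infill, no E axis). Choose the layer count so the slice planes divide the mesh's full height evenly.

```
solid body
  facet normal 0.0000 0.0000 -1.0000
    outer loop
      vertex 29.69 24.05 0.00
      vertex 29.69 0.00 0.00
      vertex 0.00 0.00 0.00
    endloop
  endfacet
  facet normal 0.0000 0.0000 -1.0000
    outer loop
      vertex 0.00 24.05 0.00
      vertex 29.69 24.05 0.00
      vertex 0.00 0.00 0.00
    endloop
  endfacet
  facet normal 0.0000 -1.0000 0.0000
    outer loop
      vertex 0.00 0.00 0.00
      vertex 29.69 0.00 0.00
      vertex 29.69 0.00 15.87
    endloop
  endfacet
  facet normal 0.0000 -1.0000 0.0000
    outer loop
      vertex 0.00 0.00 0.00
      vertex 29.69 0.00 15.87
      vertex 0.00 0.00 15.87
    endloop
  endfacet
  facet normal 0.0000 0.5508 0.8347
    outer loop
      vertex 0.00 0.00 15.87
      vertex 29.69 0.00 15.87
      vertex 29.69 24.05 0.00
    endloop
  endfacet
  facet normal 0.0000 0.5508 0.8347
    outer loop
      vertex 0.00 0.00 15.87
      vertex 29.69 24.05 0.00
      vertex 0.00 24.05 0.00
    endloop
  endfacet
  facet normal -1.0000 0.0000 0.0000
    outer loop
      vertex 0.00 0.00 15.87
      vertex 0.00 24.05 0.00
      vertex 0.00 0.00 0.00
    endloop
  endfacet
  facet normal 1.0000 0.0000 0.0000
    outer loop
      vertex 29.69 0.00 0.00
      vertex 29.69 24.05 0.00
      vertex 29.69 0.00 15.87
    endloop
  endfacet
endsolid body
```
; perimeter-only toolpath
G21 ; units = mm
G90 ; absolute positioning
G28 ; home
; layer 1
G0 Z2.65
G0 X0.00 Y0.00
G1 X29.69 Y0.00
G1 X29.69 Y20.04
G1 X0.00 Y20.04
G1 X0.00 Y0.00
; layer 2
G0 Z5.29
G0 X0.00 Y0.00
G1 X29.69 Y0.00
G1 X29.69 Y16.03
G1 X0.00 Y16.03
G1 X0.00 Y0.00
; layer 3
G0 Z7.94
G0 X0.00 Y0.00
G1 X29.69 Y0.00
G1 X29.69 Y12.02
G1 X0.00 Y12.02
G1 X0.00 Y0.00
; layer 4
G0 Z10.58
G0 X0.00 Y0.00
G1 X29.69 Y0.00
G1 X29.69 Y8.02
G1 X0.00 Y8.02
G1 X0.00 Y0.00
; layer 5
G0 Z13.22
G0 X0.00 Y0.00
G1 X29.69 Y0.00
G1 X29.69 Y4.01
G1 X0.00 Y4.01
G1 X0.00 Y0.00
M2 ; end

The solid is a wedge (ramp): 29.7 × 24.1 mm base, rising to 15.9 mm along the y=0 edge and sloping linearly to z=0 at y=24.1. Slicing at Δz = 2.65 mm — 6 equal slices spanning the solid's height, so layer i sits at z = i·h/6 — gives 5 non-empty perimeters. Each is a 4-segment closed polygon; G0 lifts to the layer z and rapids to the start vertex, then G1 traces the edges. The cross-section shrinks linearly with z (the slice at the apex is degenerate and omitted).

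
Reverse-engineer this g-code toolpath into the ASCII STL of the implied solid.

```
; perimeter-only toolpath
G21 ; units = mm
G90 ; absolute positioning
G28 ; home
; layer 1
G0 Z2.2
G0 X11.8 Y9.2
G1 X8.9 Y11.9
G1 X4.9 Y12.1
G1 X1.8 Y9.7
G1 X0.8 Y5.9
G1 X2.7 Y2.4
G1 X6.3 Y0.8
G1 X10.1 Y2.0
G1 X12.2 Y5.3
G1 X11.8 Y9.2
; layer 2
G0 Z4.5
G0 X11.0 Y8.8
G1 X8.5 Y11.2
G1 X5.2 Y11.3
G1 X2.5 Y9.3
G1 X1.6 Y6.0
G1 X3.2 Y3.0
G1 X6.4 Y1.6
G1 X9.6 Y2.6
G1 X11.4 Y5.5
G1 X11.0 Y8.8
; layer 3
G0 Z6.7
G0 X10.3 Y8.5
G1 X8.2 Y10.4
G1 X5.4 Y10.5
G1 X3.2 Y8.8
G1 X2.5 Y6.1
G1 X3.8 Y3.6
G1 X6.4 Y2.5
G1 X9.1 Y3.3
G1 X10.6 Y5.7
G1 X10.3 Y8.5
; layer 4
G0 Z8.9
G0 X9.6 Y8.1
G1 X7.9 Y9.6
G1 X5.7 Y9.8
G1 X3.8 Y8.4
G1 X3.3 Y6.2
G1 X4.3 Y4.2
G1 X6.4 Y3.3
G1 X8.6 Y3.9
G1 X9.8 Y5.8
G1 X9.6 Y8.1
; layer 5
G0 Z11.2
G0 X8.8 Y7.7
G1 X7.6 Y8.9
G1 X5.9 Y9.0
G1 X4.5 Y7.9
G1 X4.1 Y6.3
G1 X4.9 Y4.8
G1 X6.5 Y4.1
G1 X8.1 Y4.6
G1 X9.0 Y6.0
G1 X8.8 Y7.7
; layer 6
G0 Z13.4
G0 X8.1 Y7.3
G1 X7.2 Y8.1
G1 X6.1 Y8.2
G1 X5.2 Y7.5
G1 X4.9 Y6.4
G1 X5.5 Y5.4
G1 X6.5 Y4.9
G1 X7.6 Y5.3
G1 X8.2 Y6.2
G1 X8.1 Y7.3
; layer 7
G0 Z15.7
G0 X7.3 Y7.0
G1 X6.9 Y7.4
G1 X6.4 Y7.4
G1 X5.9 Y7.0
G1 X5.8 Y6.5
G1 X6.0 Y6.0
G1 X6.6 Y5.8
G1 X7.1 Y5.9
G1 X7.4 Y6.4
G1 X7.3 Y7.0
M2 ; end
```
solid part
  facet normal 0.0000 0.0000 -1.0000
    outer loop
      vertex 4.7 12.9 0.0
      vertex 9.2 12.7 0.0
      vertex 12.5 9.6 0.0
    endloop
  endfacet
  facet normal 0.0000 0.0000 -1.0000
    outer loop
      vertex 1.1 10.2 0.0
      vertex 4.7 12.9 0.0
      vertex 12.5 9.6 0.0
    endloop
  endfacet
  facet normal 0.0000 0.0000 -1.0000
    outer loop
      vertex 0.0 5.8 0.0
      vertex 1.1 10.2 0.0
      vertex 12.5 9.6 0.0
    endloop
  endfacet
  facet normal 0.0000 0.0000 -1.0000
    outer loop
      vertex 2.1 1.8 0.0
      vertex 0.0 5.8 0.0
      vertex 12.5 9.6 0.0
    endloop
  endfacet
  facet normal 0.0000 0.0000 -1.0000
    outer loop
      vertex 6.3 0.0 0.0
      vertex 2.1 1.8 0.0
      vertex 12.5 9.6 0.0
    endloop
  endfacet
  facet normal 0.0000 0.0000 -1.0000
    outer loop
      vertex 10.6 1.3 0.0
      vertex 6.3 0.0 0.0
      vertex 12.5 9.6 0.0
    endloop
  endfacet
  facet normal 0.0000 0.0000 -1.0000
    outer loop
      vertex 13.0 5.1 0.0
      vertex 10.6 1.3 0.0
      vertex 12.5 9.6 0.0
    endloop
  endfacet
  facet normal 0.6467 0.6884 0.3285
    outer loop
      vertex 12.5 9.6 0.0
      vertex 9.2 12.7 0.0
      vertex 6.6 6.6 17.9
    endloop
  endfacet
  facet normal 0.0419 0.9438 0.3277
    outer loop
      vertex 9.2 12.7 0.0
      vertex 4.7 12.9 0.0
      vertex 6.6 6.6 17.9
    endloop
  endfacet
  facet normal -0.5671 0.7562 0.3263
    outer loop
      vertex 4.7 12.9 0.0
      vertex 1.1 10.2 0.0
      vertex 6.6 6.6 17.9
    endloop
  endfacet
  facet normal -0.9166 0.2291 0.3277
    outer loop
      vertex 1.1 10.2 0.0
      vertex 0.0 5.8 0.0
      vertex 6.6 6.6 17.9
    endloop
  endfacet
  facet normal -0.8364 -0.4391 0.3280
    outer loop
      vertex 0.0 5.8 0.0
      vertex 2.1 1.8 0.0
      vertex 6.6 6.6 17.9
    endloop
  endfacet
  facet normal -0.3723 -0.8688 0.3266
    outer loop
      vertex 2.1 1.8 0.0
      vertex 6.3 0.0 0.0
      vertex 6.6 6.6 17.9
    endloop
  endfacet
  facet normal 0.2733 -0.9040 0.3287
    outer loop
      vertex 6.3 0.0 0.0
      vertex 10.6 1.3 0.0
      vertex 6.6 6.6 17.9
    endloop
  endfacet
  facet normal 0.7988 -0.5045 0.3279
    outer loop
      vertex 10.6 1.3 0.0
      vertex 13.0 5.1 0.0
      vertex 6.6 6.6 17.9
    endloop
  endfacet
  facet normal 0.9392 0.1044 0.3271
    outer loop
      vertex 13.0 5.1 0.0
      vertex 12.5 9.6 0.0
      vertex 6.6 6.6 17.9
    endloop
  endfacet
endsolid part

The G0 Z moves step by Δz≈2.2 mm. The G1 loops shrink linearly with z, so the solid tapers from its base footprint up to z≈17.9. Closing with a flat bottom cap and the tapered top and triangulating gives 16 facets — a regular 9-sided pyramid, base circumscribed radius ≈ 6.6 mm, apex at z ≈ 17.9 mm.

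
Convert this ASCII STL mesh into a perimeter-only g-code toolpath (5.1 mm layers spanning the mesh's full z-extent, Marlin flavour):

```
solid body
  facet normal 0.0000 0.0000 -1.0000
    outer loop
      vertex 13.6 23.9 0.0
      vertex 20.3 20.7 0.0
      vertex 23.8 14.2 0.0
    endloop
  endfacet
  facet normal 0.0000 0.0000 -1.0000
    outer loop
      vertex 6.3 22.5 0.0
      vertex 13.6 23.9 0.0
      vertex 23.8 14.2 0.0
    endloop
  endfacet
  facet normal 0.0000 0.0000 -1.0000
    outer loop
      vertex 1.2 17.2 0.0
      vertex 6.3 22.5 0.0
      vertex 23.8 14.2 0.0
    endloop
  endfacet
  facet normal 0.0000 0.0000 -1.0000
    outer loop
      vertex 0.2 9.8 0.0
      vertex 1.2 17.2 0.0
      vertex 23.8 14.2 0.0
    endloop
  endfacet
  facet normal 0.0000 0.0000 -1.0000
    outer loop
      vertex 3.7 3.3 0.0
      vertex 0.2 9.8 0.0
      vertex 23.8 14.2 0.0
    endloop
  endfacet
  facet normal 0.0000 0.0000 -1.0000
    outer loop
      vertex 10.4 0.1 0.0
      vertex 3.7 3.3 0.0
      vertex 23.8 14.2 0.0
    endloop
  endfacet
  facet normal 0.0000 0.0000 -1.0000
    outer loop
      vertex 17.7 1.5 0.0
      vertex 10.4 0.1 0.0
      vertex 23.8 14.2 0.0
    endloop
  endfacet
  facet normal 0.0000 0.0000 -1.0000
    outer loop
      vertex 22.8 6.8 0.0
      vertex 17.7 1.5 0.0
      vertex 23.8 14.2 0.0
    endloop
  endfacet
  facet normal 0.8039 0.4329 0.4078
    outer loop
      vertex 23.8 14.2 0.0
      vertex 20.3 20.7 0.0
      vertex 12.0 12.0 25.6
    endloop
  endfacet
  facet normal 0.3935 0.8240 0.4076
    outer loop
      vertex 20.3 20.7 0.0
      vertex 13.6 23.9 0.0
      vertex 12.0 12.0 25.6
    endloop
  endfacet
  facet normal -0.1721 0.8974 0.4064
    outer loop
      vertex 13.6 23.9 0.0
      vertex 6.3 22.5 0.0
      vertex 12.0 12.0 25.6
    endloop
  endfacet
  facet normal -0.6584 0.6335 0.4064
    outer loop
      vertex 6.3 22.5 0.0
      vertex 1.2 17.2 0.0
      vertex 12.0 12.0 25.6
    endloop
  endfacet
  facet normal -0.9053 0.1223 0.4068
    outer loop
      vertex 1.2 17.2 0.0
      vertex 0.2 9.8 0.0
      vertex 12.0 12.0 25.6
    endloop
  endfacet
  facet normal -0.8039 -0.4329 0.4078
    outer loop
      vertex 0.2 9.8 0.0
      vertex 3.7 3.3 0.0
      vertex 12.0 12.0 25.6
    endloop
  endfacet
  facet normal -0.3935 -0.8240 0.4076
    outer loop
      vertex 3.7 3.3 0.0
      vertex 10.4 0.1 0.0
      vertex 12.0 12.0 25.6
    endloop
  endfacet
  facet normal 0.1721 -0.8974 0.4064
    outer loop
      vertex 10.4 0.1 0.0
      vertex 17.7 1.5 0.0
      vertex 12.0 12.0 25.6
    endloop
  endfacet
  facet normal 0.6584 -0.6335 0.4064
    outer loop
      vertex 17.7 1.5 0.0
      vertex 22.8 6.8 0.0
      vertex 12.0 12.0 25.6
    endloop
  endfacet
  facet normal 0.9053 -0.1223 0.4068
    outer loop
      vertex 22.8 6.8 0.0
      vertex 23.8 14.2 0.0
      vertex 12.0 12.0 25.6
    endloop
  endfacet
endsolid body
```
; perimeter-only toolpath
G21 ; units = mm
G90 ; absolute positioning
G28 ; home
; layer 1
G0 Z5.1
G0 X21.4 Y13.8
G1 X18.6 Y19.0
G1 X13.3 Y21.5
G1 X7.4 Y20.4
G1 X3.4 Y16.2
G1 X2.6 Y10.2
G1 X5.4 Y5.0
G1 X10.7 Y2.5
G1 X16.6 Y3.6
G1 X20.6 Y7.8
G1 X21.4 Y13.8
; layer 2
G0 Z10.2
G0 X19.1 Y13.3
G1 X17.0 Y17.2
G1 X13.0 Y19.1
G1 X8.6 Y18.3
G1 X5.5 Y15.1
G1 X4.9 Y10.7
G1 X7.0 Y6.8
G1 X11.0 Y4.9
G1 X15.4 Y5.7
G1 X18.5 Y8.9
G1 X19.1 Y13.3
; layer 3
G0 Z15.4
G0 X16.7 Y12.9
G1 X15.3 Y15.5
G1 X12.6 Y16.8
G1 X9.7 Y16.2
G1 X7.7 Y14.1
G1 X7.3 Y11.1
G1 X8.7 Y8.5
G1 X11.4 Y7.2
G1 X14.3 Y7.8
G1 X16.3 Y9.9
G1 X16.7 Y12.9
; layer 4
G0 Z20.5
G0 X14.4 Y12.4
G1 X13.7 Y13.7
G1 X12.3 Y14.4
G1 X10.9 Y14.1
G1 X9.8 Y13.0
G1 X9.6 Y11.6
G1 X10.3 Y10.3
G1 X11.7 Y9.6
G1 X13.1 Y9.9
G1 X14.2 Y11.0
G1 X14.4 Y12.4
M2 ; end

The solid is a regular 10-sided pyramid, base circumscribed radius ≈ 12 mm, apex at z ≈ 25.6 mm. Slicing at Δz = 5.1 mm — 5 equal slices spanning the solid's height, so layer i sits at z = i·h/5 — gives 4 non-empty perimeters. Each is a 10-segment closed polygon; G0 lifts to the layer z and rapids to the start vertex, then G1 traces the edges. The cross-section shrinks linearly with z (the slice at the apex is degenerate and omitted).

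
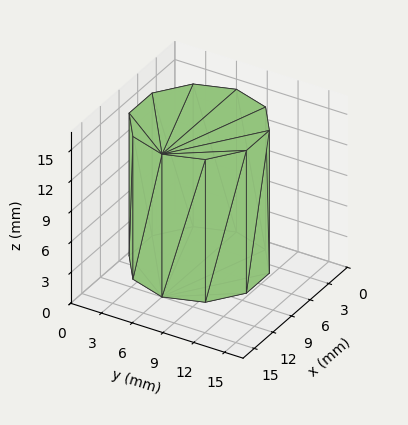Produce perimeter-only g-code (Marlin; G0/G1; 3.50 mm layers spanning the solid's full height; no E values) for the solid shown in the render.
Reading the render: the shape is a regular 10-sided prism (a cylinder approximated with 10 flat sides), circumscribed radius ≈ 6 mm, height ≈ 14 mm (dimensions read to the nearest mm from the axis ticks). For the g-code, the solid's height is divided into equal slices at the stated Δz and each level perimeter traced with G1 moves after a G0 lift.

; perimeter-only toolpath
G21 ; units = mm
G90 ; absolute positioning
G28 ; home
; layer 1
G0 Z3.50
G0 X12.00 Y6.00
G1 X10.85 Y9.53
G1 X7.85 Y11.71
G1 X4.15 Y11.71
G1 X1.15 Y9.53
G1 X0.00 Y6.00
G1 X1.15 Y2.47
G1 X4.15 Y0.29
G1 X7.85 Y0.29
G1 X10.85 Y2.47
G1 X12.00 Y6.00
; layer 2
G0 Z7.00
G0 X12.00 Y6.00
G1 X10.85 Y9.53
G1 X7.85 Y11.71
G1 X4.15 Y11.71
G1 X1.15 Y9.53
G1 X0.00 Y6.00
G1 X1.15 Y2.47
G1 X4.15 Y0.29
G1 X7.85 Y0.29
G1 X10.85 Y2.47
G1 X12.00 Y6.00
; layer 3
G0 Z10.50
G0 X12.00 Y6.00
G1 X10.85 Y9.53
G1 X7.85 Y11.71
G1 X4.15 Y11.71
G1 X1.15 Y9.53
G1 X0.00 Y6.00
G1 X1.15 Y2.47
G1 X4.15 Y0.29
G1 X7.85 Y0.29
G1 X10.85 Y2.47
G1 X12.00 Y6.00
; layer 4
G0 Z14.00
G0 X12.00 Y6.00
G1 X10.85 Y9.53
G1 X7.85 Y11.71
G1 X4.15 Y11.71
G1 X1.15 Y9.53
G1 X0.00 Y6.00
G1 X1.15 Y2.47
G1 X4.15 Y0.29
G1 X7.85 Y0.29
G1 X10.85 Y2.47
G1 X12.00 Y6.00
M2 ; end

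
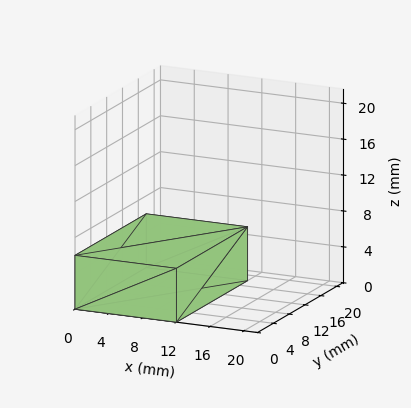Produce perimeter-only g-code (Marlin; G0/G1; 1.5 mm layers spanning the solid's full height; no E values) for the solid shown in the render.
Reading the render: the shape is a rectangular box, roughly 12 × 18 mm footprint and 6 mm tall (dimensions read to the nearest mm from the axis ticks). For the g-code, the solid's height is divided into equal slices at the stated Δz and each level perimeter traced with G1 moves after a G0 lift.

; perimeter-only toolpath
G21 ; units = mm
G90 ; absolute positioning
G28 ; home
; layer 1
G0 Z1.5
G0 X0.0 Y0.0
G1 X12.0 Y0.0
G1 X12.0 Y18.0
G1 X0.0 Y18.0
G1 X0.0 Y0.0
; layer 2
G0 Z3.0
G0 X0.0 Y0.0
G1 X12.0 Y0.0
G1 X12.0 Y18.0
G1 X0.0 Y18.0
G1 X0.0 Y0.0
; layer 3
G0 Z4.5
G0 X0.0 Y0.0
G1 X12.0 Y0.0
G1 X12.0 Y18.0
G1 X0.0 Y18.0
G1 X0.0 Y0.0
; layer 4
G0 Z6.0
G0 X0.0 Y0.0
G1 X12.0 Y0.0
G1 X12.0 Y18.0
G1 X0.0 Y18.0
G1 X0.0 Y0.0
M2 ; end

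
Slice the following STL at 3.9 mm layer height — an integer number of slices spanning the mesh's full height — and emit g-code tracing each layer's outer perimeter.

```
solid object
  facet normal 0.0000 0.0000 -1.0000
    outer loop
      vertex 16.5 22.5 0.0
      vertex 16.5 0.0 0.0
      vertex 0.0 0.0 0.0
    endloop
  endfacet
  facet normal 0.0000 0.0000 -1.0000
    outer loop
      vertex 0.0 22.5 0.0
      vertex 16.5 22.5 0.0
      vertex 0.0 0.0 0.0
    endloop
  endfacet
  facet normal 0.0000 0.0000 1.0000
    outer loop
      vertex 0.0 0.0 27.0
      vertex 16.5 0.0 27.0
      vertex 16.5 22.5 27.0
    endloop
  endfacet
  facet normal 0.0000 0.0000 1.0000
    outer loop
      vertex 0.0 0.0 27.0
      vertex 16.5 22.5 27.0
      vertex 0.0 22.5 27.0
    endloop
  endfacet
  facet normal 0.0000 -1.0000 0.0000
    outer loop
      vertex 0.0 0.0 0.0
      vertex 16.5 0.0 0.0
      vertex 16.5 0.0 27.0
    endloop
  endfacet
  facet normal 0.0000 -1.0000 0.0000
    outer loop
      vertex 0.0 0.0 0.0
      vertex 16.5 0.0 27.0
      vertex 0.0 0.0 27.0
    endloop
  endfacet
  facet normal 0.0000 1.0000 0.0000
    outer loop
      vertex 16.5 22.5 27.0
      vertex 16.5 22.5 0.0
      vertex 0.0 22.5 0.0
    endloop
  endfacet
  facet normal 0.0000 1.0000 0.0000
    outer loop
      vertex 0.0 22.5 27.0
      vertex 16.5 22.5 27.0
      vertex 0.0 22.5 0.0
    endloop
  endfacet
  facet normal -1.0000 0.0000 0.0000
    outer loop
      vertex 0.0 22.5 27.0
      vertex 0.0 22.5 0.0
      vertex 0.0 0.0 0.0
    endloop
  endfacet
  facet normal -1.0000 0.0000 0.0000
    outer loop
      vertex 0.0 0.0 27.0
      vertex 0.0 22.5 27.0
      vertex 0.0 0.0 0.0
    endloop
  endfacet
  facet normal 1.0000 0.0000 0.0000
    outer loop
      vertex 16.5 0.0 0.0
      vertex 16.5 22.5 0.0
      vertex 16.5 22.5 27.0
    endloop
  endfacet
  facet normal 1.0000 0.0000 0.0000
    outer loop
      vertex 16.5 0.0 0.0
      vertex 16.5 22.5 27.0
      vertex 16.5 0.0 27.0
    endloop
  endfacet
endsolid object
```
; perimeter-only toolpath
G21 ; units = mm
G90 ; absolute positioning
G28 ; home
; layer 1
G0 Z3.9
G0 X0.0 Y0.0
G1 X16.5 Y0.0
G1 X16.5 Y22.5
G1 X0.0 Y22.5
G1 X0.0 Y0.0
; layer 2
G0 Z7.7
G0 X0.0 Y0.0
G1 X16.5 Y0.0
G1 X16.5 Y22.5
G1 X0.0 Y22.5
G1 X0.0 Y0.0
; layer 3
G0 Z11.6
G0 X0.0 Y0.0
G1 X16.5 Y0.0
G1 X16.5 Y22.5
G1 X0.0 Y22.5
G1 X0.0 Y0.0
; layer 4
G0 Z15.4
G0 X0.0 Y0.0
G1 X16.5 Y0.0
G1 X16.5 Y22.5
G1 X0.0 Y22.5
G1 X0.0 Y0.0
; layer 5
G0 Z19.3
G0 X0.0 Y0.0
G1 X16.5 Y0.0
G1 X16.5 Y22.5
G1 X0.0 Y22.5
G1 X0.0 Y0.0
; layer 6
G0 Z23.1
G0 X0.0 Y0.0
G1 X16.5 Y0.0
G1 X16.5 Y22.5
G1 X0.0 Y22.5
G1 X0.0 Y0.0
; layer 7
G0 Z27.0
G0 X0.0 Y0.0
G1 X16.5 Y0.0
G1 X16.5 Y22.5
G1 X0.0 Y22.5
G1 X0.0 Y0.0
M2 ; end

The solid is a rectangular box, roughly 16.5 × 22.5 mm footprint and 27 mm tall. Slicing at Δz = 3.9 mm — 7 equal slices spanning the solid's height, so layer i sits at z = i·h/7 — gives 7 non-empty perimeters. Each is a 4-segment closed polygon; G0 lifts to the layer z and rapids to the start vertex, then G1 traces the edges.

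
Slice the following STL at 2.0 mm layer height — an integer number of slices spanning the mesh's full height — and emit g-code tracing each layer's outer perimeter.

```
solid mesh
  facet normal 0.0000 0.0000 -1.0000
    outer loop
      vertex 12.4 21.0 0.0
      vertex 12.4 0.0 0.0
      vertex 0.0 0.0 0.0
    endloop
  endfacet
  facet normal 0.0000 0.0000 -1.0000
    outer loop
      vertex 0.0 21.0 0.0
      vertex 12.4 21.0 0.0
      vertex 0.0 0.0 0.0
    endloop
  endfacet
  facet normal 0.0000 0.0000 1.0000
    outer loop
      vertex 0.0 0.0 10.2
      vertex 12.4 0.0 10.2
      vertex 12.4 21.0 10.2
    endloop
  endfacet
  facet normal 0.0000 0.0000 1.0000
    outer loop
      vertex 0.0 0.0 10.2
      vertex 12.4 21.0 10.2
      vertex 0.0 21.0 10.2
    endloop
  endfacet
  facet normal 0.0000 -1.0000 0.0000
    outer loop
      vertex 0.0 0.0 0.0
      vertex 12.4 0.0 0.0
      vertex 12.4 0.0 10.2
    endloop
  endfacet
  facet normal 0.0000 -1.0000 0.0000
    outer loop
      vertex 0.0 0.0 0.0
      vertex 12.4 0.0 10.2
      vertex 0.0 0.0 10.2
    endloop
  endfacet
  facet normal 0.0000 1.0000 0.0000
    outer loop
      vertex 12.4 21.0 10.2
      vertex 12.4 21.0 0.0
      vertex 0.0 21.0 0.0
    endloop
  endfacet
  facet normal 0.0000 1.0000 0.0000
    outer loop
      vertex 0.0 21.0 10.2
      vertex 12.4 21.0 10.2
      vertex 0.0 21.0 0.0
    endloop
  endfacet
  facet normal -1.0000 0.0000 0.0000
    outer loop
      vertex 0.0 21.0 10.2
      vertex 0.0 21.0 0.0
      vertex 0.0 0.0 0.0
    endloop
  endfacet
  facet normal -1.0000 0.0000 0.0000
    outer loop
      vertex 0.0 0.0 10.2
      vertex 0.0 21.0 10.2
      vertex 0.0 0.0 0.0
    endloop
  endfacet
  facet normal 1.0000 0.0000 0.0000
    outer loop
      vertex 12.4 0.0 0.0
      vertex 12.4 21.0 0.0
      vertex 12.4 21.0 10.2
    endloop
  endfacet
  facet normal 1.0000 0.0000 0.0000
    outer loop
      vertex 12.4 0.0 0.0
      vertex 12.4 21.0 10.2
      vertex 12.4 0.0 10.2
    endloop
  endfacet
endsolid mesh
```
; perimeter-only toolpath
G21 ; units = mm
G90 ; absolute positioning
G28 ; home
; layer 1
G0 Z2.0
G0 X0.0 Y0.0
G1 X12.4 Y0.0
G1 X12.4 Y21.0
G1 X0.0 Y21.0
G1 X0.0 Y0.0
; layer 2
G0 Z4.1
G0 X0.0 Y0.0
G1 X12.4 Y0.0
G1 X12.4 Y21.0
G1 X0.0 Y21.0
G1 X0.0 Y0.0
; layer 3
G0 Z6.1
G0 X0.0 Y0.0
G1 X12.4 Y0.0
G1 X12.4 Y21.0
G1 X0.0 Y21.0
G1 X0.0 Y0.0
; layer 4
G0 Z8.2
G0 X0.0 Y0.0
G1 X12.4 Y0.0
G1 X12.4 Y21.0
G1 X0.0 Y21.0
G1 X0.0 Y0.0
; layer 5
G0 Z10.2
G0 X0.0 Y0.0
G1 X12.4 Y0.0
G1 X12.4 Y21.0
G1 X0.0 Y21.0
G1 X0.0 Y0.0
M2 ; end

The solid is a rectangular box, roughly 12.4 × 21 mm footprint and 10.2 mm tall. Slicing at Δz = 2.0 mm — 5 equal slices spanning the solid's height, so layer i sits at z = i·h/5 — gives 5 non-empty perimeters. Each is a 4-segment closed polygon; G0 lifts to the layer z and rapids to the start vertex, then G1 traces the edges.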